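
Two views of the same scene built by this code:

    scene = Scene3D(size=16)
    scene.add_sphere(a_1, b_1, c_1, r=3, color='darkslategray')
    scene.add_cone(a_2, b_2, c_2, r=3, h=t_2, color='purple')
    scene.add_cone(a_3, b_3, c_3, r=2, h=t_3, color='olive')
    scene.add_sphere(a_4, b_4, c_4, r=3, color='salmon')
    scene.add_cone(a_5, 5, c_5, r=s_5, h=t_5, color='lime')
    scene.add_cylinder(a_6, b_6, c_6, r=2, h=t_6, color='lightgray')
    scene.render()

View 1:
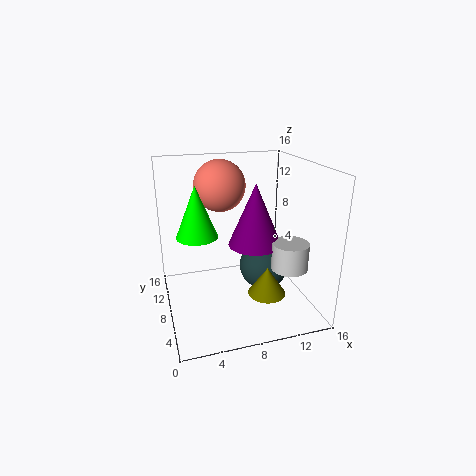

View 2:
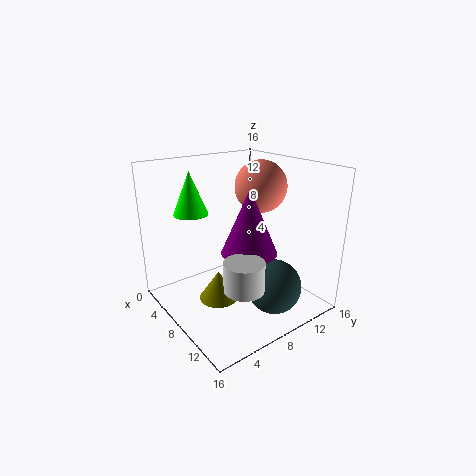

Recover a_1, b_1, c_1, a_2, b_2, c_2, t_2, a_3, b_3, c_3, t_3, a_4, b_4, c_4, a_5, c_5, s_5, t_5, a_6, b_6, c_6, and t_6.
a_1 = 12; b_1 = 10; c_1 = 3; a_2 = 10; b_2 = 8; c_2 = 7; t_2 = 7; a_3 = 10; b_3 = 4; c_3 = 3; t_3 = 3; a_4 = 7; b_4 = 12; c_4 = 13; a_5 = 3; c_5 = 10; s_5 = 2; t_5 = 5; a_6 = 13; b_6 = 5; c_6 = 5; t_6 = 3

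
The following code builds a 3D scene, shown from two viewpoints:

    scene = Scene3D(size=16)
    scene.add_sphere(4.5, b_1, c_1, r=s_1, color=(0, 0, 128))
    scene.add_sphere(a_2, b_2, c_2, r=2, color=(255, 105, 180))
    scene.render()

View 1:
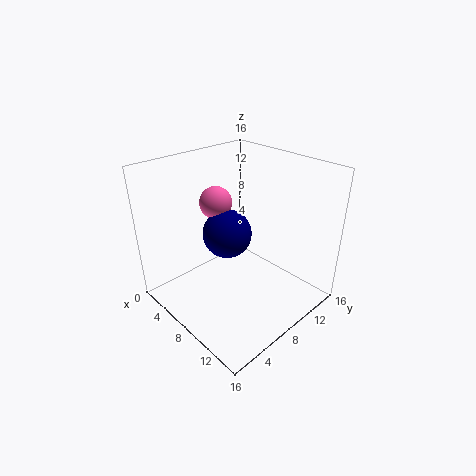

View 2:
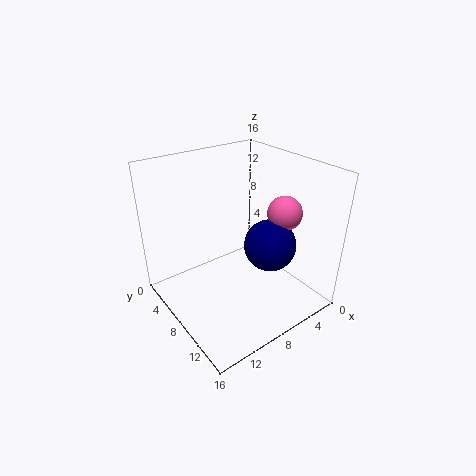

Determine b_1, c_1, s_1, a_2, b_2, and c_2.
b_1 = 9.5
c_1 = 6.5
s_1 = 3
a_2 = 2.5
b_2 = 9.5
c_2 = 10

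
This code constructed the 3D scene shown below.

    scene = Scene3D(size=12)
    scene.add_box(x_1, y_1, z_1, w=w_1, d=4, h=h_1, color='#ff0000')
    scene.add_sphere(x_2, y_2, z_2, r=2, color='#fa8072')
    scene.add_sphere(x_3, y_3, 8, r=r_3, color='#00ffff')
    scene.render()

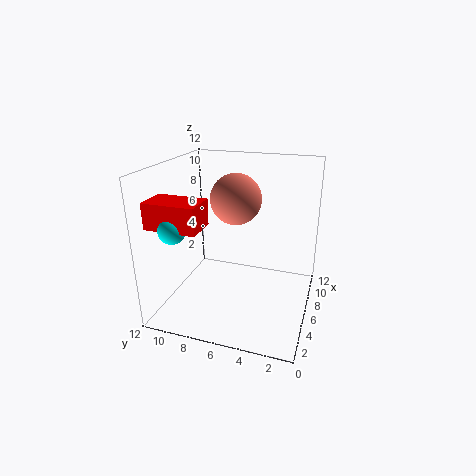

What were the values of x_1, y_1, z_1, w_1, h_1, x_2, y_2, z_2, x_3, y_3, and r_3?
x_1 = 1
y_1 = 7.5
z_1 = 8
w_1 = 2.5
h_1 = 2
x_2 = 5.5
y_2 = 6
z_2 = 9.5
x_3 = 1.5
y_3 = 9.5
r_3 = 1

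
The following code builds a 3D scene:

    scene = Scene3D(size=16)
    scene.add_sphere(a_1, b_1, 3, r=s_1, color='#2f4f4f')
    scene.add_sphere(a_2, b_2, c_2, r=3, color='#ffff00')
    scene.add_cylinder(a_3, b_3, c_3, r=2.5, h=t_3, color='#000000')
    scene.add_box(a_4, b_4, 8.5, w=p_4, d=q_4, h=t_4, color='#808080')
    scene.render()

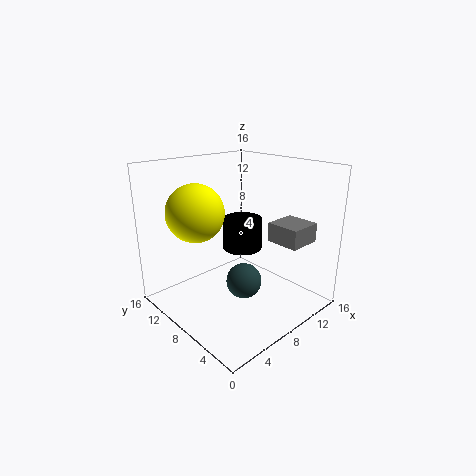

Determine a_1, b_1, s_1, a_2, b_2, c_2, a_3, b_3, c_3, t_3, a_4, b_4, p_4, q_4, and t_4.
a_1 = 8, b_1 = 7, s_1 = 2, a_2 = 3.5, b_2 = 9.5, c_2 = 11.5, a_3 = 12, b_3 = 11.5, c_3 = 4.5, t_3 = 4, a_4 = 9, b_4 = 1, p_4 = 3.5, q_4 = 3.5, t_4 = 2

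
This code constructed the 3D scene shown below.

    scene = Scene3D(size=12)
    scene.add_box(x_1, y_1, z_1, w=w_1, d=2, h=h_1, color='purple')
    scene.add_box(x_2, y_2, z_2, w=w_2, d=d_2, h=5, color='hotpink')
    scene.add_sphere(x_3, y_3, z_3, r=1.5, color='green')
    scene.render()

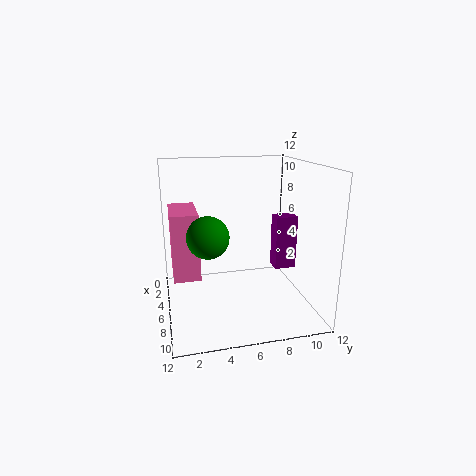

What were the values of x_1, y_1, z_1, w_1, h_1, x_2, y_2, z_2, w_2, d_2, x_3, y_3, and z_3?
x_1 = 3; y_1 = 10; z_1 = 2; w_1 = 1.5; h_1 = 5; x_2 = 5; y_2 = 0.5; z_2 = 4; w_2 = 4; d_2 = 2; x_3 = 9.5; y_3 = 3; z_3 = 7.5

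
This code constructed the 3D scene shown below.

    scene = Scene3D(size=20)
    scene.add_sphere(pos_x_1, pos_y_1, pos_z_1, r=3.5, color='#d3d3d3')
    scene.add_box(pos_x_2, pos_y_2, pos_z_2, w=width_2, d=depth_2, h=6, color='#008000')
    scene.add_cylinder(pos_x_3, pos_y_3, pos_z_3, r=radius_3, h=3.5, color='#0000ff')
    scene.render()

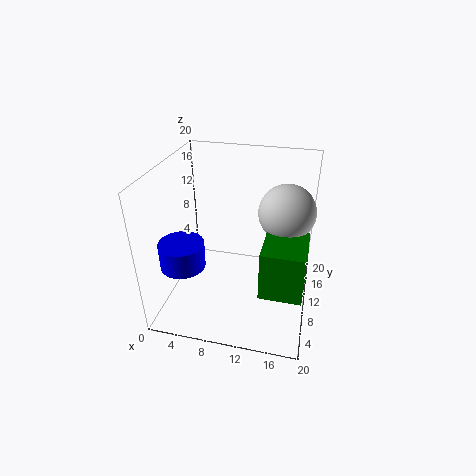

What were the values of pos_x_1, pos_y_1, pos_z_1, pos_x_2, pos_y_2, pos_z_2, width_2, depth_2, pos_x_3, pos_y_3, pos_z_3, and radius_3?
pos_x_1 = 16.5, pos_y_1 = 8.5, pos_z_1 = 15.5, pos_x_2 = 14.5, pos_y_2 = 1, pos_z_2 = 8, width_2 = 5, depth_2 = 6, pos_x_3 = 3.5, pos_y_3 = 5.5, pos_z_3 = 7.5, radius_3 = 3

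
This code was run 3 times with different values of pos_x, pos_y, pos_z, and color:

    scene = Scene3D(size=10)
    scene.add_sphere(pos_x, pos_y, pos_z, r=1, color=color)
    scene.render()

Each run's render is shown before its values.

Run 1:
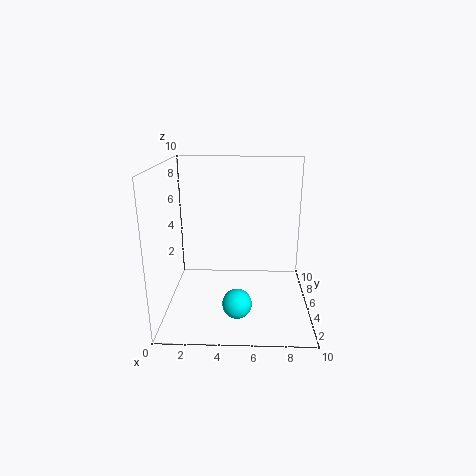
pos_x = 5
pos_y = 3
pos_z = 1
color = 'cyan'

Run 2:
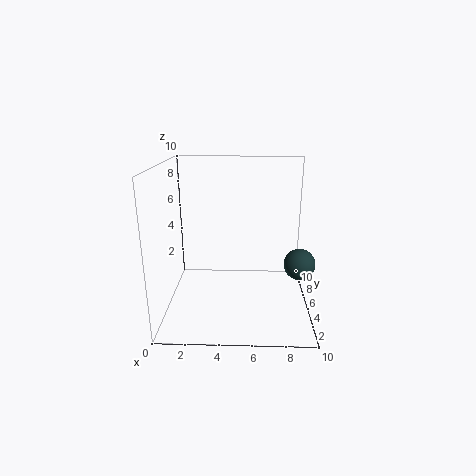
pos_x = 9
pos_y = 3
pos_z = 4
color = 'darkslategray'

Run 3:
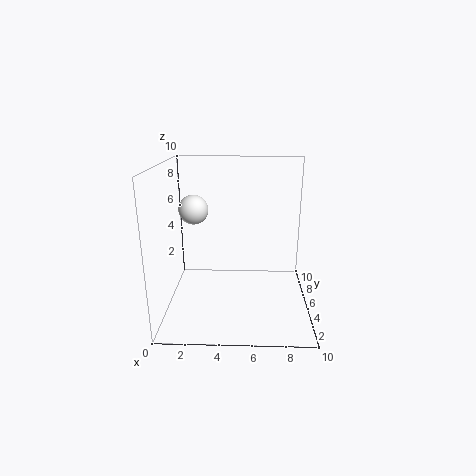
pos_x = 2
pos_y = 5
pos_z = 7
color = 'white'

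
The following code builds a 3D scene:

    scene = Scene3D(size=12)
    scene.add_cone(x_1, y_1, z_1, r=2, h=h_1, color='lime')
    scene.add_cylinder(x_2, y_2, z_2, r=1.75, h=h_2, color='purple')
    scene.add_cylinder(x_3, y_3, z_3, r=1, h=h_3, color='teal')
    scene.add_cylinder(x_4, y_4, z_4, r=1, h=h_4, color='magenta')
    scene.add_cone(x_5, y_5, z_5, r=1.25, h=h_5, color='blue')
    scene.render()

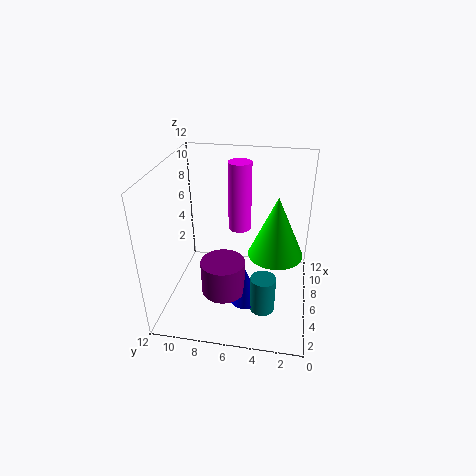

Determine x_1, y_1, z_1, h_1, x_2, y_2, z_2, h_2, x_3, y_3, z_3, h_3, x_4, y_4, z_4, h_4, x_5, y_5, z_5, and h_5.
x_1 = 3.5
y_1 = 2.75
z_1 = 6.5
h_1 = 4.5
x_2 = 3.5
y_2 = 6.75
z_2 = 2.5
h_2 = 2.75
x_3 = 3.25
y_3 = 3.5
z_3 = 1.25
h_3 = 3
x_4 = 8.25
y_4 = 6.25
z_4 = 5.75
h_4 = 6
x_5 = 3.75
y_5 = 5
z_5 = 1.5
h_5 = 3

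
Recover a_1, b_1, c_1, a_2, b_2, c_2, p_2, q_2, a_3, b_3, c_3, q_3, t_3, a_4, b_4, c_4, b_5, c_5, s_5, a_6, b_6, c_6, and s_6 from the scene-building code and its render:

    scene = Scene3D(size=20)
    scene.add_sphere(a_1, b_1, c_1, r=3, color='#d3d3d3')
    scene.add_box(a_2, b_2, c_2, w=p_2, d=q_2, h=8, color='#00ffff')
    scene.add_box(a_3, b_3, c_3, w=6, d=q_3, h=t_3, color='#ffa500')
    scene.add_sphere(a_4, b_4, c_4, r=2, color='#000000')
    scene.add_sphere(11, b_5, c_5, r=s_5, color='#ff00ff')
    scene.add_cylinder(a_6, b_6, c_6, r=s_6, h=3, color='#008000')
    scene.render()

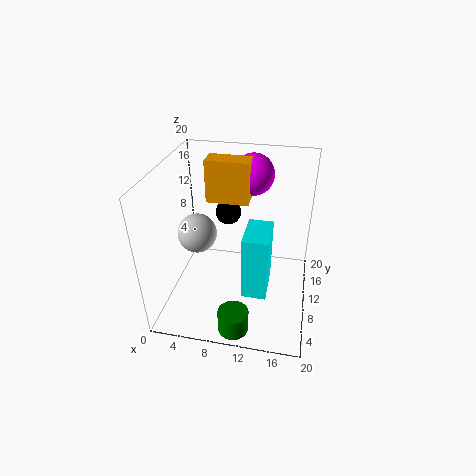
a_1 = 3
b_1 = 13
c_1 = 8
a_2 = 12
b_2 = 2
c_2 = 7
p_2 = 3
q_2 = 5
a_3 = 5
b_3 = 12
c_3 = 14
q_3 = 3
t_3 = 6
a_4 = 7
b_4 = 17
c_4 = 10
b_5 = 16
c_5 = 17
s_5 = 3
a_6 = 11
b_6 = 2
c_6 = 1
s_6 = 2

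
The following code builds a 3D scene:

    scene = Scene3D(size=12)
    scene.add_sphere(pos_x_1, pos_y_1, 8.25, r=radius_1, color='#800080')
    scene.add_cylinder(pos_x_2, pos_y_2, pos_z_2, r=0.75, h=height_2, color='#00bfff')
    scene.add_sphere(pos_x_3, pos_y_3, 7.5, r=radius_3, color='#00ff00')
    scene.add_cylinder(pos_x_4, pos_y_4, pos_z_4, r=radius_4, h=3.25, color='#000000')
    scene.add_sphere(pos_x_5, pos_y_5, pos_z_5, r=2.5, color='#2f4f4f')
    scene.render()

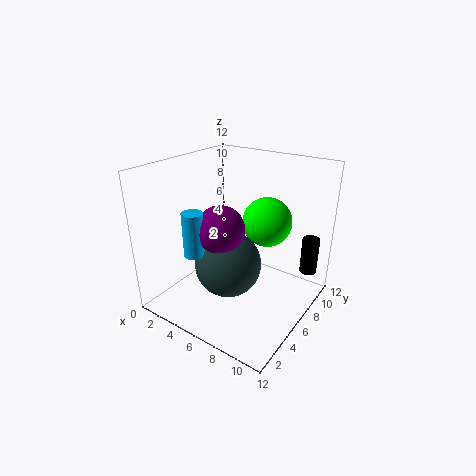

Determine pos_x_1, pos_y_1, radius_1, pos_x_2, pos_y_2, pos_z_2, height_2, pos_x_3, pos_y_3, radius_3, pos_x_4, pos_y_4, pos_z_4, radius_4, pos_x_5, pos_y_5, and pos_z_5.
pos_x_1 = 6.75
pos_y_1 = 2.75
radius_1 = 1.75
pos_x_2 = 5.5
pos_y_2 = 1.25
pos_z_2 = 6.5
height_2 = 3.25
pos_x_3 = 8
pos_y_3 = 7.25
radius_3 = 2
pos_x_4 = 10.75
pos_y_4 = 10.25
pos_z_4 = 2.25
radius_4 = 0.75
pos_x_5 = 7
pos_y_5 = 3.25
pos_z_5 = 5.25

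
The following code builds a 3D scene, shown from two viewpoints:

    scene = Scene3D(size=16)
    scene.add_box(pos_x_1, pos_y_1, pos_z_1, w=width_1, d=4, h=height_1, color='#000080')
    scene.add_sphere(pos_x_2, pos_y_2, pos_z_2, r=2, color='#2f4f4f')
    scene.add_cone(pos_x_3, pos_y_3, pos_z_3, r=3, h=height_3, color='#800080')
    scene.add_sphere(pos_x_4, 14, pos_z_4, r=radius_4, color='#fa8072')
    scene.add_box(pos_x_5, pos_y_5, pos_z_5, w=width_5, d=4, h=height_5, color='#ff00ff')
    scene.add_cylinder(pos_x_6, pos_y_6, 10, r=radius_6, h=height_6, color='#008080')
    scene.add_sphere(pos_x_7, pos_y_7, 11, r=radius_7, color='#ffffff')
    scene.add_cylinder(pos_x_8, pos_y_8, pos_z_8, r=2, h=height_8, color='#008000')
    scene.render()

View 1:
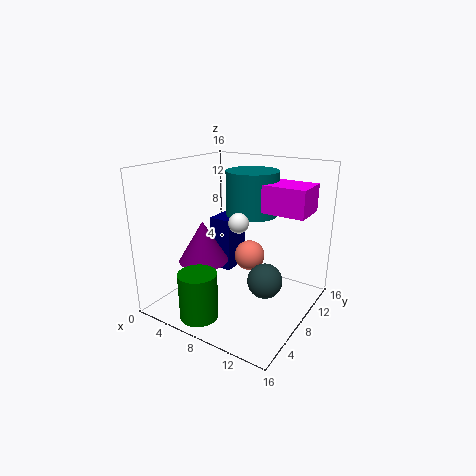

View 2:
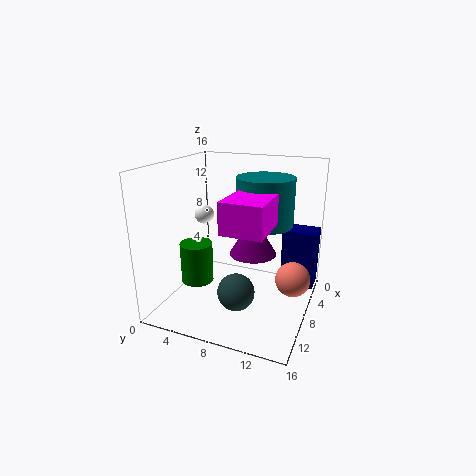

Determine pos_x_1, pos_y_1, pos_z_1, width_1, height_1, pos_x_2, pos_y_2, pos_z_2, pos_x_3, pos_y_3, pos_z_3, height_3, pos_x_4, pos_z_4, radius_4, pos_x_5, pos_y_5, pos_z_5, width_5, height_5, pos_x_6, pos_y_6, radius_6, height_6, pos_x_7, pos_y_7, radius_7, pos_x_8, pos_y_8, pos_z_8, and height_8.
pos_x_1 = 1, pos_y_1 = 12, pos_z_1 = 1, width_1 = 3, height_1 = 7, pos_x_2 = 11, pos_y_2 = 9, pos_z_2 = 3, pos_x_3 = 3, pos_y_3 = 8, pos_z_3 = 4, height_3 = 5, pos_x_4 = 6, pos_z_4 = 3, radius_4 = 2, pos_x_5 = 10, pos_y_5 = 9, pos_z_5 = 11, width_5 = 5, height_5 = 3, pos_x_6 = 8, pos_y_6 = 11, radius_6 = 3, height_6 = 5, pos_x_7 = 10, pos_y_7 = 5, radius_7 = 1, pos_x_8 = 7, pos_y_8 = 2, pos_z_8 = 1, height_8 = 5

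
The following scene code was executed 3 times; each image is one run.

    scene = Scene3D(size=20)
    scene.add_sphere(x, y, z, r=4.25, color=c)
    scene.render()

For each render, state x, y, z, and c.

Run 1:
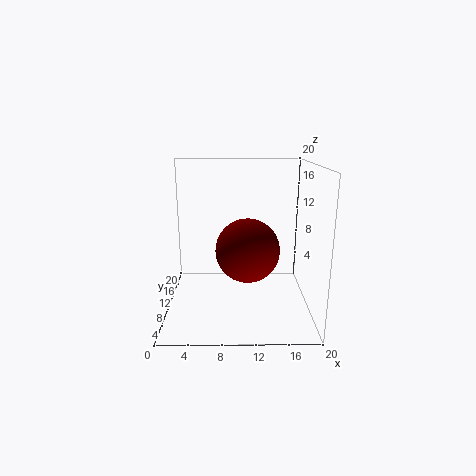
x = 11.25, y = 7.75, z = 9, c = 'maroon'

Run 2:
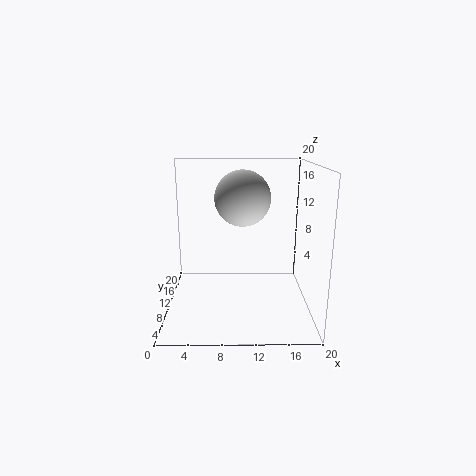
x = 10.75, y = 15.25, z = 14.5, c = 'lightgray'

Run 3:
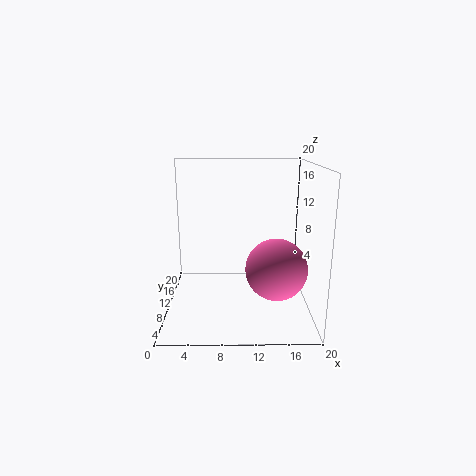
x = 15.25, y = 8.25, z = 6, c = 'hotpink'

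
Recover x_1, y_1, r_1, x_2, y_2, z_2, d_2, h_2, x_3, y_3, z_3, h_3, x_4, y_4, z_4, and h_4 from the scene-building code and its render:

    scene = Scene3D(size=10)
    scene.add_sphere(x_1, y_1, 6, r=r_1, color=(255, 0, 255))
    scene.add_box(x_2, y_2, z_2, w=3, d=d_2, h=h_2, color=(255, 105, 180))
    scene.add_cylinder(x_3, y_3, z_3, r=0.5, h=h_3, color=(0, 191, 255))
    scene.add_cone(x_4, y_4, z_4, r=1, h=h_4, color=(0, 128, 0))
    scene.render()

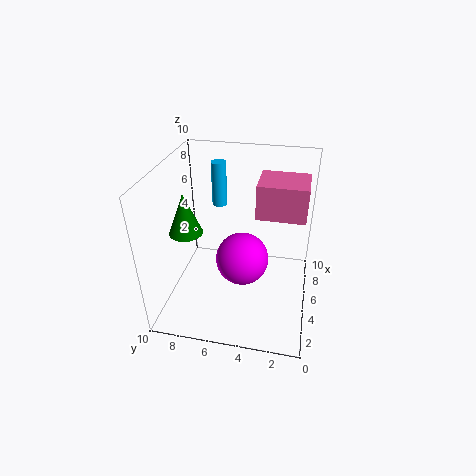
x_1 = 1.5
y_1 = 4
r_1 = 1.5
x_2 = 6
y_2 = 0.5
z_2 = 6
d_2 = 3.5
h_2 = 2.5
x_3 = 6
y_3 = 6.5
z_3 = 7
h_3 = 3
x_4 = 2
y_4 = 7.5
z_4 = 7
h_4 = 2.5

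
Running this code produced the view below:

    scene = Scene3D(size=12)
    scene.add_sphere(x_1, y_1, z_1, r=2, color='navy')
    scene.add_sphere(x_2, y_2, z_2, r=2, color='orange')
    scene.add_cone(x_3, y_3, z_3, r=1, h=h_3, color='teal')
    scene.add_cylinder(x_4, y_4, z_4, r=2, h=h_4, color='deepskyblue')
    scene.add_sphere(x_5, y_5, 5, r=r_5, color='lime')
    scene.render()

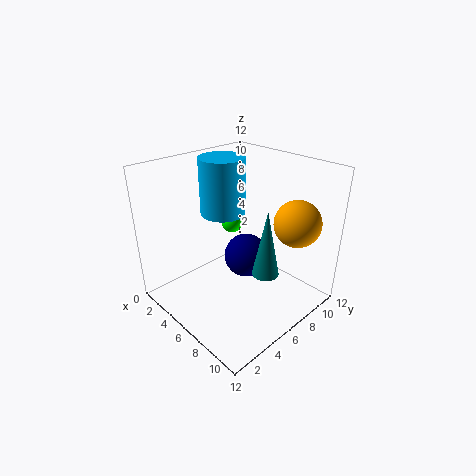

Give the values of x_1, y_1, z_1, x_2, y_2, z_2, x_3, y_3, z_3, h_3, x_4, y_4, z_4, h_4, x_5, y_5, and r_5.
x_1 = 5
y_1 = 8
z_1 = 3
x_2 = 9
y_2 = 10
z_2 = 7
x_3 = 10
y_3 = 5
z_3 = 5
h_3 = 5
x_4 = 3
y_4 = 7
z_4 = 7
h_4 = 5
x_5 = 2
y_5 = 9
r_5 = 1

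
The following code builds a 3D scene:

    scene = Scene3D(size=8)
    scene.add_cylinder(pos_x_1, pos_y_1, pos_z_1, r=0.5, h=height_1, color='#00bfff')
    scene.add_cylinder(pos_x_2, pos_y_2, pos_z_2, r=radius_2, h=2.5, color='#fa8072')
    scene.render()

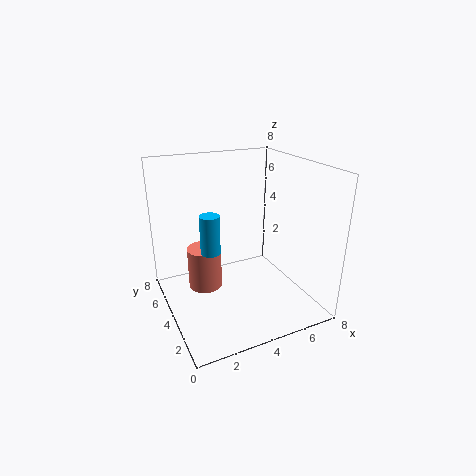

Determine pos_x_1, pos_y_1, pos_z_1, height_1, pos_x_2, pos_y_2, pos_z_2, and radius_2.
pos_x_1 = 2, pos_y_1 = 3, pos_z_1 = 4, height_1 = 2, pos_x_2 = 2.5, pos_y_2 = 5.5, pos_z_2 = 0.5, radius_2 = 1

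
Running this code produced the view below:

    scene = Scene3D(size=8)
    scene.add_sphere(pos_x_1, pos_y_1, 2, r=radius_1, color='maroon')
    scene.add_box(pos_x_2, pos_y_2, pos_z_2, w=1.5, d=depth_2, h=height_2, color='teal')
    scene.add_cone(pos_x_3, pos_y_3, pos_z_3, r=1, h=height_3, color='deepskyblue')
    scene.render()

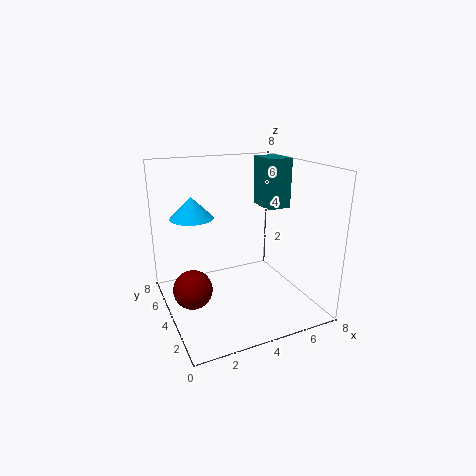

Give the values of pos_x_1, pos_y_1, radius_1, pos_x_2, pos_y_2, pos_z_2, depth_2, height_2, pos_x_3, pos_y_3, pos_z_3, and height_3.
pos_x_1 = 1; pos_y_1 = 3; radius_1 = 1; pos_x_2 = 6.5; pos_y_2 = 5; pos_z_2 = 5; depth_2 = 2; height_2 = 3; pos_x_3 = 1; pos_y_3 = 2.5; pos_z_3 = 6; height_3 = 1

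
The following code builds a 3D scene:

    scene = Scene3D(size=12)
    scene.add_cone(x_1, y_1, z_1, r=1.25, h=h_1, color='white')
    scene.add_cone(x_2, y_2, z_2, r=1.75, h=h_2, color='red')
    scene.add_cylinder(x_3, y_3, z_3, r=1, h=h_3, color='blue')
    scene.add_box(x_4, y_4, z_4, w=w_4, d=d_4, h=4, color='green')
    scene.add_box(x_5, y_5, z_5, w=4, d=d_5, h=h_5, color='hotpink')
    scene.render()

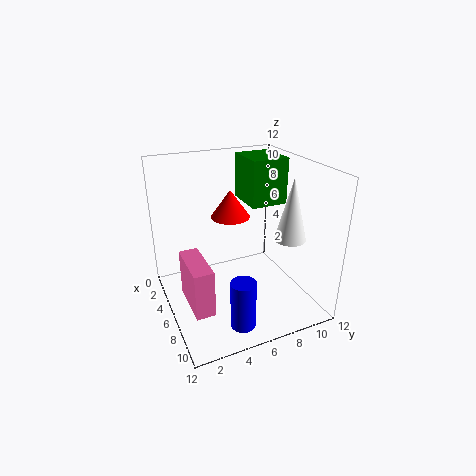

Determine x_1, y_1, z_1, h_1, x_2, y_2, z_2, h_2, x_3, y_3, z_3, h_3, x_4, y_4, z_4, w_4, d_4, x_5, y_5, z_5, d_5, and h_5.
x_1 = 8.75, y_1 = 9.25, z_1 = 6.5, h_1 = 5, x_2 = 3.25, y_2 = 6.5, z_2 = 6.75, h_2 = 2.5, x_3 = 9.75, y_3 = 4.75, z_3 = 0.25, h_3 = 4, x_4 = 1.5, y_4 = 7.75, z_4 = 8, w_4 = 3.75, d_4 = 3.25, x_5 = 5.75, y_5 = 1, z_5 = 2, d_5 = 1.5, h_5 = 3.75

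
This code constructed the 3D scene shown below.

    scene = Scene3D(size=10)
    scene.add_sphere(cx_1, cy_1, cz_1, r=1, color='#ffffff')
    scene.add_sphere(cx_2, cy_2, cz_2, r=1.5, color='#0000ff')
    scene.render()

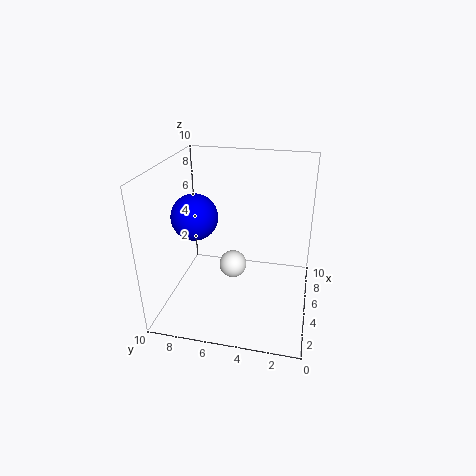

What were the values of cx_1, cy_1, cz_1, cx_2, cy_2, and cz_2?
cx_1 = 5.5; cy_1 = 5.5; cz_1 = 2.5; cx_2 = 3.5; cy_2 = 7.5; cz_2 = 7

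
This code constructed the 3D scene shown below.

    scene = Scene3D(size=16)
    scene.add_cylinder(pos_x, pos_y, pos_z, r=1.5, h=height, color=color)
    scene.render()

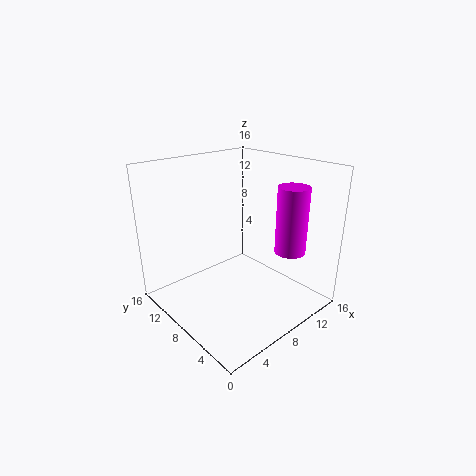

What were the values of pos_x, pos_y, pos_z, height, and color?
pos_x = 9
pos_y = 1.5
pos_z = 8.5
height = 6.5
color = 'magenta'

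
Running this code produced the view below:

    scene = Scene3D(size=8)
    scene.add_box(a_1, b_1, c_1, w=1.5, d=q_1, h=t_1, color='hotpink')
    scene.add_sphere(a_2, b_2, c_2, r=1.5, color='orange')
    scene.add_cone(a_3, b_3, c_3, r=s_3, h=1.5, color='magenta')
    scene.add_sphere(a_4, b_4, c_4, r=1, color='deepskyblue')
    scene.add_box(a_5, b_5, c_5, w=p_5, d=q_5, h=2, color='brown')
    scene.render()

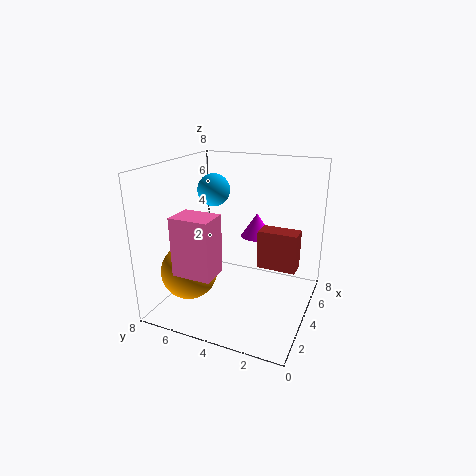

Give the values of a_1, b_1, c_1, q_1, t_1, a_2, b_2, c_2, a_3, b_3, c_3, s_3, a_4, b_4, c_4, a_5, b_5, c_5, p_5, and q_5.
a_1 = 0.5, b_1 = 4, c_1 = 3, q_1 = 2, t_1 = 3, a_2 = 2, b_2 = 6, c_2 = 2.5, a_3 = 7, b_3 = 4, c_3 = 3, s_3 = 1, a_4 = 6, b_4 = 6.5, c_4 = 6, a_5 = 3, b_5 = 0.5, c_5 = 3, p_5 = 1, q_5 = 2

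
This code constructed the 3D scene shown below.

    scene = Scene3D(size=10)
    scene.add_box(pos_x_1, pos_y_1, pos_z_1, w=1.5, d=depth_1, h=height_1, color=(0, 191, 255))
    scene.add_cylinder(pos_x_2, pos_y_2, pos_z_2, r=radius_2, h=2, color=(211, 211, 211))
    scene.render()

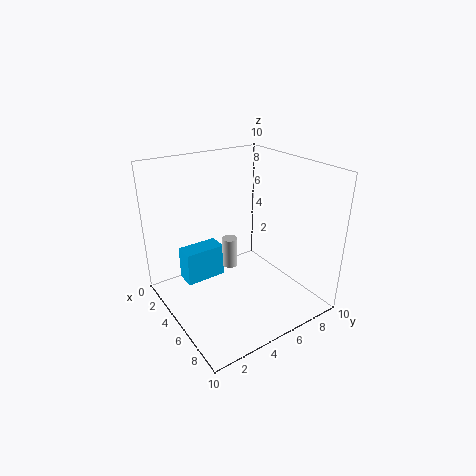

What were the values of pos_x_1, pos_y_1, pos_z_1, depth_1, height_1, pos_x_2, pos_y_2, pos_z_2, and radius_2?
pos_x_1 = 1.5; pos_y_1 = 2; pos_z_1 = 1; depth_1 = 3; height_1 = 2.5; pos_x_2 = 5.5; pos_y_2 = 4; pos_z_2 = 3.5; radius_2 = 0.5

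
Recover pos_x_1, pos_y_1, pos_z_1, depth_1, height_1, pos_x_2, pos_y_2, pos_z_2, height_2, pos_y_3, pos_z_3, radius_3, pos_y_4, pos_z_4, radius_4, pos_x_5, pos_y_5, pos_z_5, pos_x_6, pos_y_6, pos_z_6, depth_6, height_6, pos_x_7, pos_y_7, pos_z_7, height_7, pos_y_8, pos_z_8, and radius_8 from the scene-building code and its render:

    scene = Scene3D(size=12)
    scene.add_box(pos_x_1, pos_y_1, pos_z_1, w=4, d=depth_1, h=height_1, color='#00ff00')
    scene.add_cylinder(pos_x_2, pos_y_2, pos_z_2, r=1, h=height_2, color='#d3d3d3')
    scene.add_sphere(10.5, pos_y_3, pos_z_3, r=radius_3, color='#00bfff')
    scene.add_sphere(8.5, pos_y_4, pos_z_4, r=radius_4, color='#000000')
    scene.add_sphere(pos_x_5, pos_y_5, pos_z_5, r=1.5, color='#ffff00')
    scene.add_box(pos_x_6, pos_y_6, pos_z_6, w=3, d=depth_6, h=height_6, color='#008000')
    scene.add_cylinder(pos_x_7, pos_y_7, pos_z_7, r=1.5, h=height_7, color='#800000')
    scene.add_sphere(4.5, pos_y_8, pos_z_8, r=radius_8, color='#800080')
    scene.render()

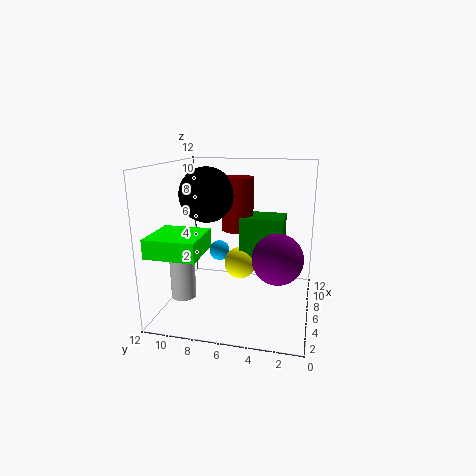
pos_x_1 = 1; pos_y_1 = 8; pos_z_1 = 5.5; depth_1 = 4; height_1 = 1.5; pos_x_2 = 3.5; pos_y_2 = 10; pos_z_2 = 1.5; height_2 = 4; pos_y_3 = 9; pos_z_3 = 3; radius_3 = 1; pos_y_4 = 9.5; pos_z_4 = 9; radius_4 = 2.5; pos_x_5 = 9; pos_y_5 = 6.5; pos_z_5 = 2.5; pos_x_6 = 8.5; pos_y_6 = 2.5; pos_z_6 = 3; depth_6 = 4; height_6 = 4; pos_x_7 = 10; pos_y_7 = 7; pos_z_7 = 5.5; height_7 = 5; pos_y_8 = 2.5; pos_z_8 = 5; radius_8 = 2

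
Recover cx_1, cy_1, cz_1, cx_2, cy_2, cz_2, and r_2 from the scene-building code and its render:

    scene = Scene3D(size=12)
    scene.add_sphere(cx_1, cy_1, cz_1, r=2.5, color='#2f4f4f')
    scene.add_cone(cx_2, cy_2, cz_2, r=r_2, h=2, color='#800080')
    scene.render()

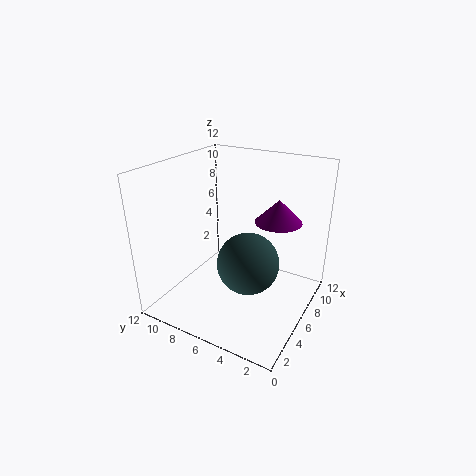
cx_1 = 5
cy_1 = 4.5
cz_1 = 4.5
cx_2 = 8.5
cy_2 = 3.5
cz_2 = 7
r_2 = 2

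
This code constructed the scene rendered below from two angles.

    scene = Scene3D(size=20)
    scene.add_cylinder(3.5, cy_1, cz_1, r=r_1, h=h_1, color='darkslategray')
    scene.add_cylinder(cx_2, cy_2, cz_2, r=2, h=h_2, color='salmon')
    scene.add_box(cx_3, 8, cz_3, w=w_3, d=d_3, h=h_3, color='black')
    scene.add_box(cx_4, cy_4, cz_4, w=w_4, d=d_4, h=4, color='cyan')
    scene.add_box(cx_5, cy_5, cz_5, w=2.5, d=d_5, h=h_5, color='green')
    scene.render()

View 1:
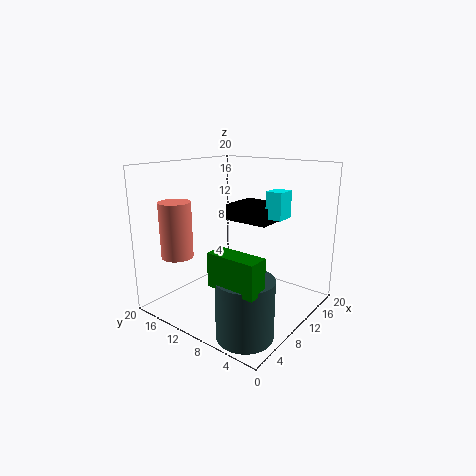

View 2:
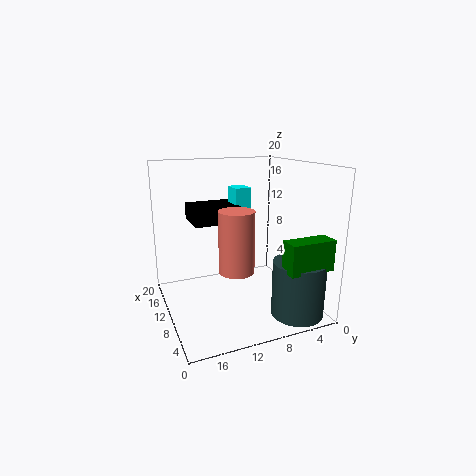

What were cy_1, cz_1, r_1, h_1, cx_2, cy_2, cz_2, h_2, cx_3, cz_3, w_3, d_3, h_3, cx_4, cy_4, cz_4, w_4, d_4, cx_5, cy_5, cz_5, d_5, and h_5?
cy_1 = 4
cz_1 = 0.5
r_1 = 3.5
h_1 = 7.5
cx_2 = 2
cy_2 = 13.5
cz_2 = 9
h_2 = 7
cx_3 = 13.5
cz_3 = 11
w_3 = 6
d_3 = 7
h_3 = 2.5
cx_4 = 14.5
cy_4 = 6
cz_4 = 12
w_4 = 3
d_4 = 2.5
cx_5 = 0.5
cy_5 = 1
cz_5 = 7.5
d_5 = 6
h_5 = 4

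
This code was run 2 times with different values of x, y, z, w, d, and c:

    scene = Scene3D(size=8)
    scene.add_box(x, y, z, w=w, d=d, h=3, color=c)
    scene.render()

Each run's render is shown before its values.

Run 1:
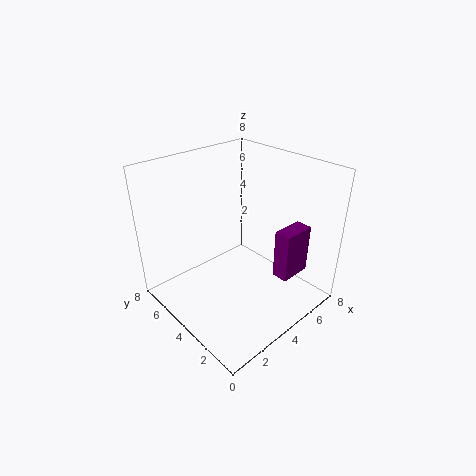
x = 6
y = 2
z = 1
w = 2
d = 1
c = 'purple'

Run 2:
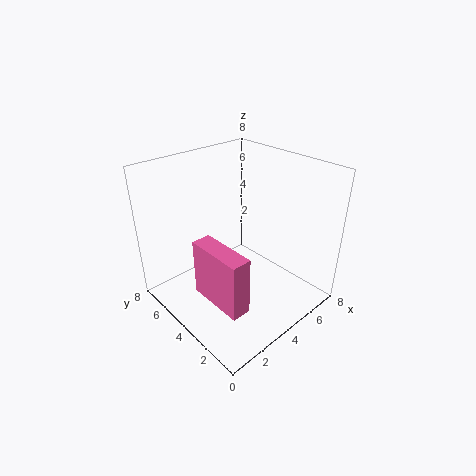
x = 1
y = 1
z = 2
w = 1
d = 3
c = 'hotpink'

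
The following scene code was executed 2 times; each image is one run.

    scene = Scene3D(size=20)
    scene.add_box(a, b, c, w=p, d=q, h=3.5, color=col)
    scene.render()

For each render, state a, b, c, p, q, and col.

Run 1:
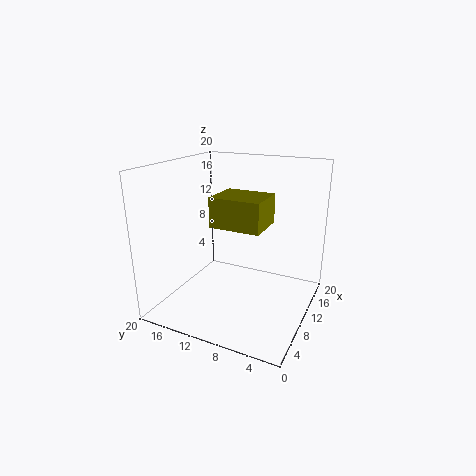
a = 2.5
b = 4
c = 14
p = 5
q = 6
col = 'olive'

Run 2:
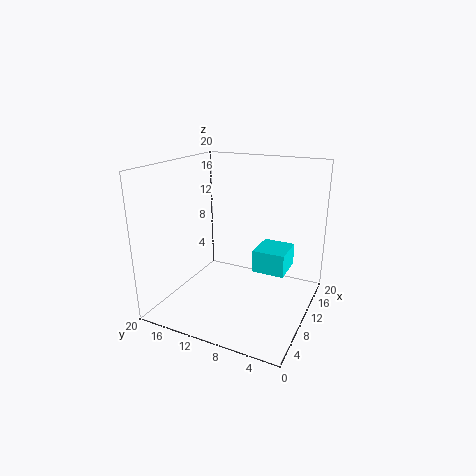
a = 14
b = 4.5
c = 3
p = 5.5
q = 5
col = 'cyan'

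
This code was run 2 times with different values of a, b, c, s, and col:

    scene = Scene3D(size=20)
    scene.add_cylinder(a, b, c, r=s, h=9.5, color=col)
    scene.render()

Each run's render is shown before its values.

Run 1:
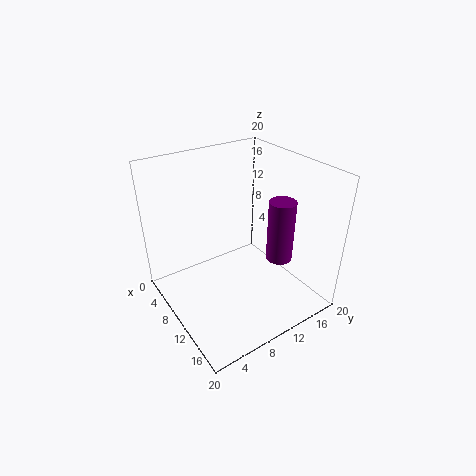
a = 11; b = 17; c = 4.5; s = 2; col = 'purple'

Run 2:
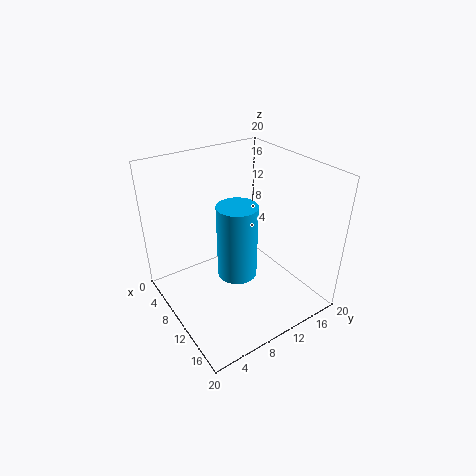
a = 13.5; b = 7.5; c = 7.5; s = 2.5; col = 'deepskyblue'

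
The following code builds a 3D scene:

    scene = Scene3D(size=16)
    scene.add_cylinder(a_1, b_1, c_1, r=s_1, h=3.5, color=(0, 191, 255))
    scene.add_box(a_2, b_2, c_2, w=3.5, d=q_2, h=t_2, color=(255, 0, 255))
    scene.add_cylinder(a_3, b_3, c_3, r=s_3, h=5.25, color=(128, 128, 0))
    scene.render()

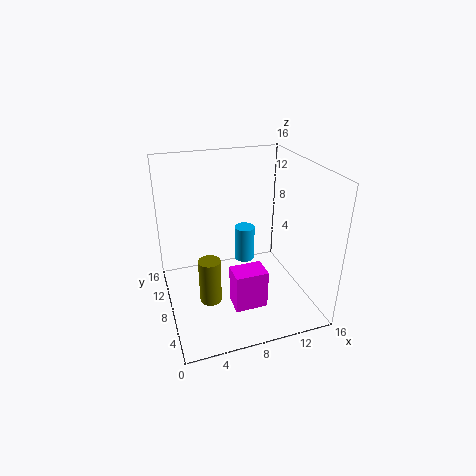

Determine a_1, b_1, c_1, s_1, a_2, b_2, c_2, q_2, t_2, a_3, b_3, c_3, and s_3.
a_1 = 7.75
b_1 = 5.25
c_1 = 7.25
s_1 = 1
a_2 = 6.25
b_2 = 3.25
c_2 = 1.75
q_2 = 2.5
t_2 = 4.25
a_3 = 4.5
b_3 = 7.5
c_3 = 0.75
s_3 = 1.25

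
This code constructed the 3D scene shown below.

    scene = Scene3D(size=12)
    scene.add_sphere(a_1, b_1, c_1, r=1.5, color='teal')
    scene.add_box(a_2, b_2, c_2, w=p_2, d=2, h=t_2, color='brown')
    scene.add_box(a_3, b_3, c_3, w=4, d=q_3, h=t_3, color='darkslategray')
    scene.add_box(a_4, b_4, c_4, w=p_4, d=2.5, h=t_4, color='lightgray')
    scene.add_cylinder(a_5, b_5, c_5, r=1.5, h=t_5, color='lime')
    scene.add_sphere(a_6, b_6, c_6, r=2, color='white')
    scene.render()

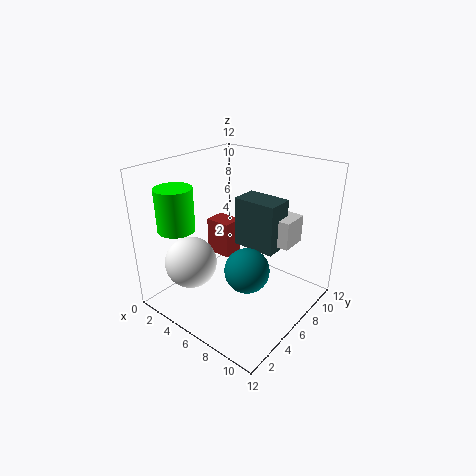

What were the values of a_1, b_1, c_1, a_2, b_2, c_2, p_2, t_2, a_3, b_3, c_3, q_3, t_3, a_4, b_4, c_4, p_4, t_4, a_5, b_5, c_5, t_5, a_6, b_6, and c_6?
a_1 = 10, b_1 = 2, c_1 = 6.5, a_2 = 0.5, b_2 = 8, c_2 = 2, p_2 = 2.5, t_2 = 3.5, a_3 = 4, b_3 = 8, c_3 = 4, q_3 = 2.5, t_3 = 4.5, a_4 = 5, b_4 = 9, c_4 = 4.5, p_4 = 4, t_4 = 2.5, a_5 = 2.5, b_5 = 2.5, c_5 = 7, t_5 = 3.5, a_6 = 4.5, b_6 = 2, c_6 = 5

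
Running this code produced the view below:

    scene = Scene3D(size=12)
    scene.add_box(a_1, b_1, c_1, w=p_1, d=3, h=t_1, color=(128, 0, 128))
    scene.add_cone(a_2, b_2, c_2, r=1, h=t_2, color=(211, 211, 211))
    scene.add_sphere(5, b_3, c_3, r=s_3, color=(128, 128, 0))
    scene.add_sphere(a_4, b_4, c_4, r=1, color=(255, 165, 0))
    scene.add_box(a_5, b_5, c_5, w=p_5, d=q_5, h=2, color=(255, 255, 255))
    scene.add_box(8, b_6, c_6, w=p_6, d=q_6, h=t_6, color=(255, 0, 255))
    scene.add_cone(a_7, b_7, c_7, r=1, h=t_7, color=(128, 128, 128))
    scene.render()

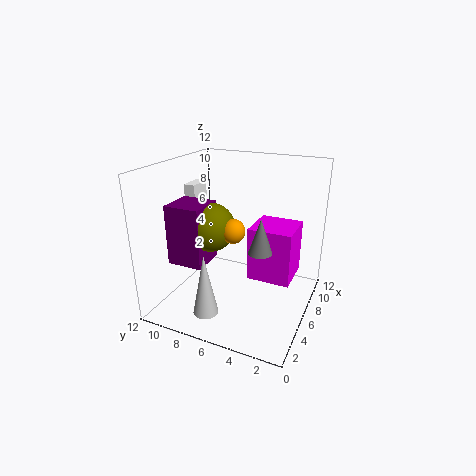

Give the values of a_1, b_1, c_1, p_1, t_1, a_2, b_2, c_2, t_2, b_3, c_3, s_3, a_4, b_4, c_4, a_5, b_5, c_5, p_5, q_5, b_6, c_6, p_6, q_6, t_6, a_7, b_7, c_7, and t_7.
a_1 = 3
b_1 = 8
c_1 = 4
p_1 = 3
t_1 = 5
a_2 = 2
b_2 = 7
c_2 = 1
t_2 = 5
b_3 = 8
c_3 = 7
s_3 = 2
a_4 = 5
b_4 = 6
c_4 = 7
a_5 = 6
b_5 = 10
c_5 = 8
p_5 = 2
q_5 = 1
b_6 = 2
c_6 = 1
p_6 = 4
q_6 = 4
t_6 = 5
a_7 = 6
b_7 = 4
c_7 = 5
t_7 = 3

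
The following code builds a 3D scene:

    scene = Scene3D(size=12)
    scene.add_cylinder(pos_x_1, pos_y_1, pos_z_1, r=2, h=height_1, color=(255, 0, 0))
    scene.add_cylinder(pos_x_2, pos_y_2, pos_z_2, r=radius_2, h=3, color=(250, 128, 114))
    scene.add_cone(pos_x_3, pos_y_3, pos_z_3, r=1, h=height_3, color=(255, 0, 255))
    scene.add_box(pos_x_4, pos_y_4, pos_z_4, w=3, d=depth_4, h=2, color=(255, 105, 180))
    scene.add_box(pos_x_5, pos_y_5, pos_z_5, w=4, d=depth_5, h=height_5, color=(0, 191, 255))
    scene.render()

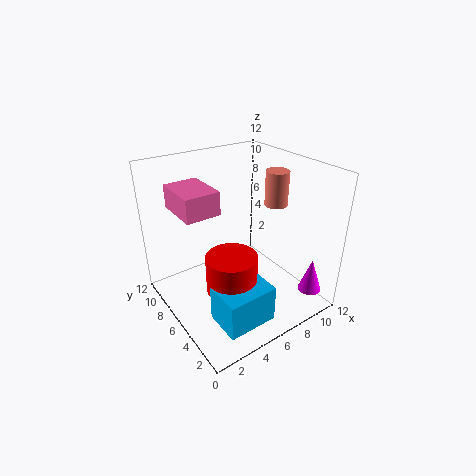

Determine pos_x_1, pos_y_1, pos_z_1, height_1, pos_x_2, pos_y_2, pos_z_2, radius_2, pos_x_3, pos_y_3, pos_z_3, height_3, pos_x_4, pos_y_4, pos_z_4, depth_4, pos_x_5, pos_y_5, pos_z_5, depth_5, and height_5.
pos_x_1 = 4; pos_y_1 = 4; pos_z_1 = 3; height_1 = 3; pos_x_2 = 10; pos_y_2 = 6; pos_z_2 = 8; radius_2 = 1; pos_x_3 = 11; pos_y_3 = 2; pos_z_3 = 1; height_3 = 3; pos_x_4 = 2; pos_y_4 = 7; pos_z_4 = 8; depth_4 = 4; pos_x_5 = 2; pos_y_5 = 1; pos_z_5 = 1; depth_5 = 3; height_5 = 3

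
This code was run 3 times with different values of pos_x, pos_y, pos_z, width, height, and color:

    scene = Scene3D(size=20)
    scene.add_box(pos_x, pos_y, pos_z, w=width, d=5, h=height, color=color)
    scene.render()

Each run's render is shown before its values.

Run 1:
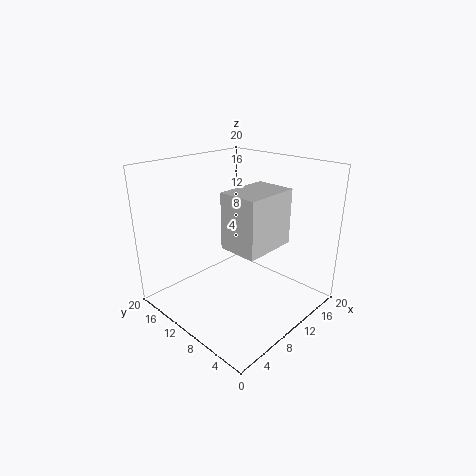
pos_x = 5, pos_y = 3, pos_z = 11, width = 7, height = 7, color = 'lightgray'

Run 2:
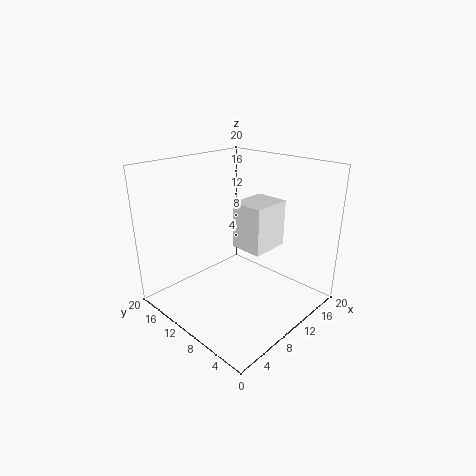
pos_x = 12, pos_y = 8, pos_z = 7, width = 6, height = 7, color = 'white'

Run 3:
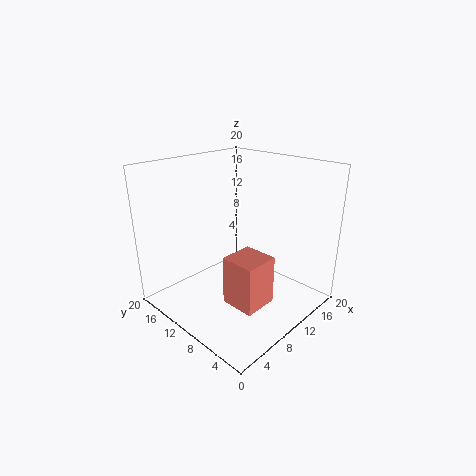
pos_x = 7, pos_y = 5, pos_z = 1, width = 5, height = 7, color = 'salmon'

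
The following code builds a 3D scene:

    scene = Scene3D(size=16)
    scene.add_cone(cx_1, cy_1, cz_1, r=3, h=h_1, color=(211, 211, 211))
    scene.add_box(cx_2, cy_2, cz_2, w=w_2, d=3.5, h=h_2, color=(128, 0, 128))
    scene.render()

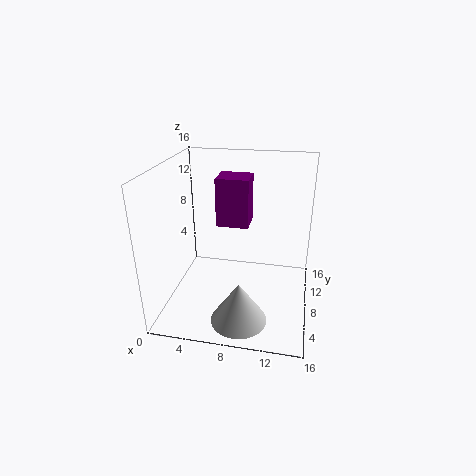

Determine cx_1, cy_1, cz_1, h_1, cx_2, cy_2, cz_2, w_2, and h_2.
cx_1 = 9
cy_1 = 3.5
cz_1 = 0.5
h_1 = 4.5
cx_2 = 4.5
cy_2 = 11.5
cz_2 = 7.5
w_2 = 4
h_2 = 6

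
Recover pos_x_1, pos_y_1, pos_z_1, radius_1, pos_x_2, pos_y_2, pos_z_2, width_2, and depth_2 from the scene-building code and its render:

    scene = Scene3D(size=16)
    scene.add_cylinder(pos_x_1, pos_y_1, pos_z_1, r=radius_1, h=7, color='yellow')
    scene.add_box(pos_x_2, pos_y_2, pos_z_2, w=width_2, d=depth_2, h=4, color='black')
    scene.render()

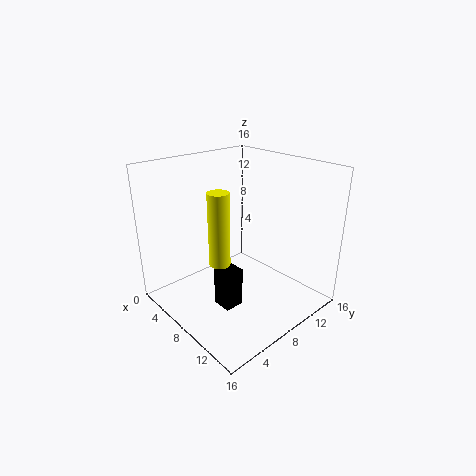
pos_x_1 = 11; pos_y_1 = 3; pos_z_1 = 8; radius_1 = 1; pos_x_2 = 10; pos_y_2 = 3; pos_z_2 = 3; width_2 = 2; depth_2 = 2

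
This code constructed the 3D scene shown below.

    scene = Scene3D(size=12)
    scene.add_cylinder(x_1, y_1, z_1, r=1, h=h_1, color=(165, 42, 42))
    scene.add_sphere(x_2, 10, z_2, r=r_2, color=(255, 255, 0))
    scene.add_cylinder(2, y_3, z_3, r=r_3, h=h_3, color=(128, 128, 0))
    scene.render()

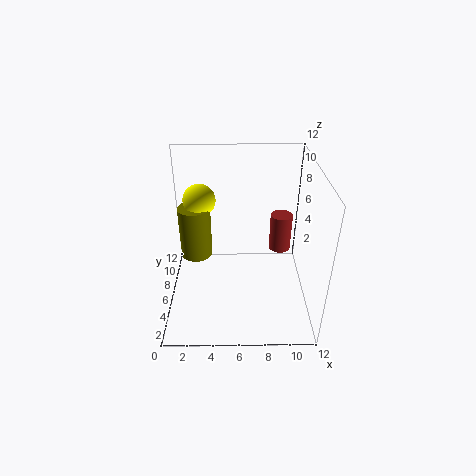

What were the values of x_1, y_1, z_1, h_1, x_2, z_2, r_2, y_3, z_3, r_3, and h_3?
x_1 = 10; y_1 = 9; z_1 = 3; h_1 = 3.5; x_2 = 2.5; z_2 = 7.5; r_2 = 1.5; y_3 = 9.5; z_3 = 2; r_3 = 1.5; h_3 = 5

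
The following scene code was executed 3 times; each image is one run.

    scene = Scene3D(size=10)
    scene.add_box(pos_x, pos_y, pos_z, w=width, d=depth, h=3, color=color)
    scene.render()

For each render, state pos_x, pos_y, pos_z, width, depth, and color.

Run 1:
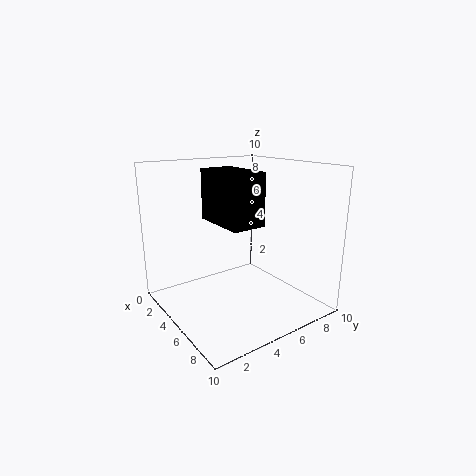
pos_x = 5.5
pos_y = 2
pos_z = 7
width = 3.5
depth = 2
color = 'black'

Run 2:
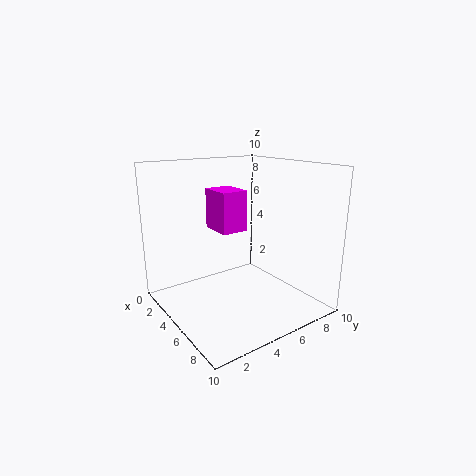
pos_x = 1.5
pos_y = 4.5
pos_z = 5
width = 2.5
depth = 2
color = 'magenta'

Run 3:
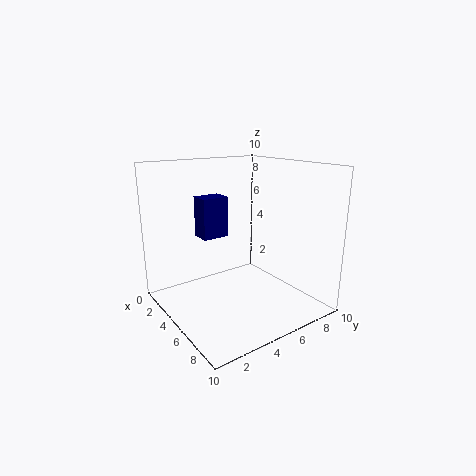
pos_x = 1.5
pos_y = 3.5
pos_z = 4.5
width = 1.5
depth = 2
color = 'navy'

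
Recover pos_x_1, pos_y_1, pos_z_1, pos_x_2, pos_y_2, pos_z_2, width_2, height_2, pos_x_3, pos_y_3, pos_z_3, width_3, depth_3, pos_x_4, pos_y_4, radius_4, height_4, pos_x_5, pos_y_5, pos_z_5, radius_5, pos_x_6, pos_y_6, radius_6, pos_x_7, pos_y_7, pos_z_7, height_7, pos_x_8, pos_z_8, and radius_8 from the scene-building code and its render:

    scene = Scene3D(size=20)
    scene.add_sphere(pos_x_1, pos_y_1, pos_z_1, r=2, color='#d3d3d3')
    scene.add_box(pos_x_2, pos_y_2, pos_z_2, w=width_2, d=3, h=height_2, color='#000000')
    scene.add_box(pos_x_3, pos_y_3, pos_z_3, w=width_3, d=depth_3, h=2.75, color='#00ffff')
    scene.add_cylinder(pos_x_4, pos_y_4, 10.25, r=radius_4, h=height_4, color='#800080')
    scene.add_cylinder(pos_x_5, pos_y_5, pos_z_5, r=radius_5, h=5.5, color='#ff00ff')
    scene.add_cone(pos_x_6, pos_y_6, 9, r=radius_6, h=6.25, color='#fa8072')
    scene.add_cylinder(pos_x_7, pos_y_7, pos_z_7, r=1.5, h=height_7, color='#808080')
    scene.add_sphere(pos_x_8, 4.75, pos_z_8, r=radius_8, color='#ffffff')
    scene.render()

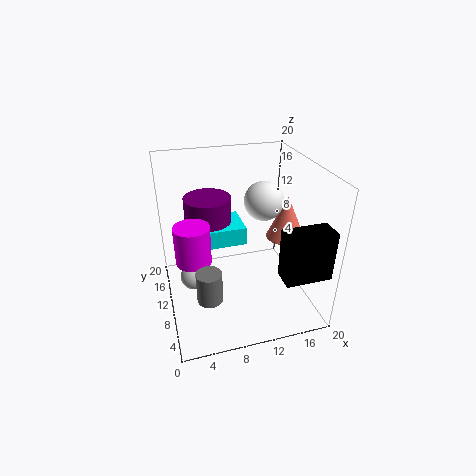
pos_x_1 = 3.75; pos_y_1 = 12.25; pos_z_1 = 3; pos_x_2 = 13.5; pos_y_2 = 0.75; pos_z_2 = 7.75; width_2 = 6; height_2 = 6.5; pos_x_3 = 6; pos_y_3 = 12.25; pos_z_3 = 7.25; width_3 = 6; depth_3 = 5.75; pos_x_4 = 7; pos_y_4 = 15.75; radius_4 = 3.5; height_4 = 3.75; pos_x_5 = 3.75; pos_y_5 = 10.75; pos_z_5 = 6.75; radius_5 = 2.5; pos_x_6 = 17.25; pos_y_6 = 10.25; radius_6 = 2.75; pos_x_7 = 4.25; pos_y_7 = 2; pos_z_7 = 7.25; height_7 = 3.75; pos_x_8 = 11.5; pos_z_8 = 17.75; radius_8 = 2.25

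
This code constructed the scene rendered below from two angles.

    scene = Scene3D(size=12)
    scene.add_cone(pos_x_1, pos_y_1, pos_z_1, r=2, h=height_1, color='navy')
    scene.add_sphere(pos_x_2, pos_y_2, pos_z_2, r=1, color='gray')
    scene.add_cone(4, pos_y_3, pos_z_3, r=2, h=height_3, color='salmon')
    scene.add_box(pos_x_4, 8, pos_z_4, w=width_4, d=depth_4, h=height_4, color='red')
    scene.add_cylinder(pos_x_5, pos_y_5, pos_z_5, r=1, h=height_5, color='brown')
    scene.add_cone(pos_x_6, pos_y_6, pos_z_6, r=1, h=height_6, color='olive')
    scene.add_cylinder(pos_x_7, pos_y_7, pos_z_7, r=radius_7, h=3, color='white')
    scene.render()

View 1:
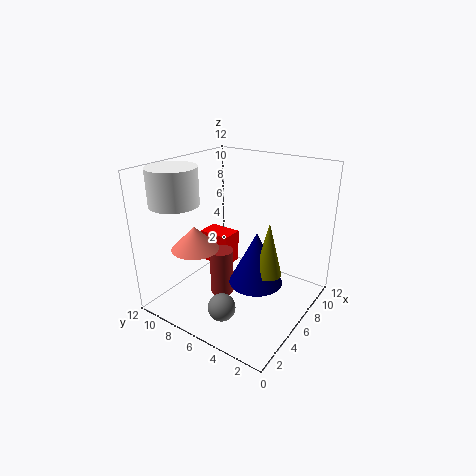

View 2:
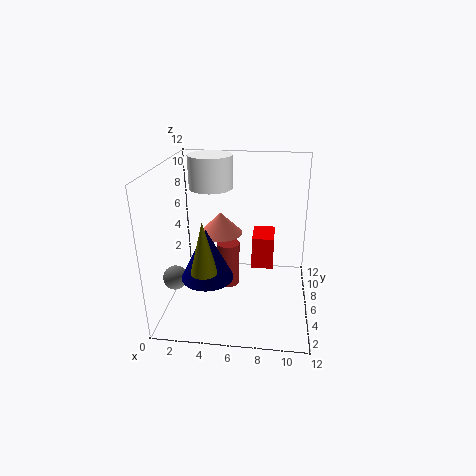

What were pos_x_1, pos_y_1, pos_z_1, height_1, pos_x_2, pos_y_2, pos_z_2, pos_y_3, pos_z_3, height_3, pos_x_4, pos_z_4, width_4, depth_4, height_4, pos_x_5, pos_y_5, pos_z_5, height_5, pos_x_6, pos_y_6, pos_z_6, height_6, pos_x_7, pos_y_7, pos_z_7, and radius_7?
pos_x_1 = 4
pos_y_1 = 3
pos_z_1 = 4
height_1 = 4
pos_x_2 = 1
pos_y_2 = 4
pos_z_2 = 3
pos_y_3 = 9
pos_z_3 = 5
height_3 = 2
pos_x_4 = 7
pos_z_4 = 2
width_4 = 2
depth_4 = 3
height_4 = 3
pos_x_5 = 5
pos_y_5 = 7
pos_z_5 = 1
height_5 = 4
pos_x_6 = 4
pos_y_6 = 2
pos_z_6 = 5
height_6 = 4
pos_x_7 = 3
pos_y_7 = 10
pos_z_7 = 9
radius_7 = 2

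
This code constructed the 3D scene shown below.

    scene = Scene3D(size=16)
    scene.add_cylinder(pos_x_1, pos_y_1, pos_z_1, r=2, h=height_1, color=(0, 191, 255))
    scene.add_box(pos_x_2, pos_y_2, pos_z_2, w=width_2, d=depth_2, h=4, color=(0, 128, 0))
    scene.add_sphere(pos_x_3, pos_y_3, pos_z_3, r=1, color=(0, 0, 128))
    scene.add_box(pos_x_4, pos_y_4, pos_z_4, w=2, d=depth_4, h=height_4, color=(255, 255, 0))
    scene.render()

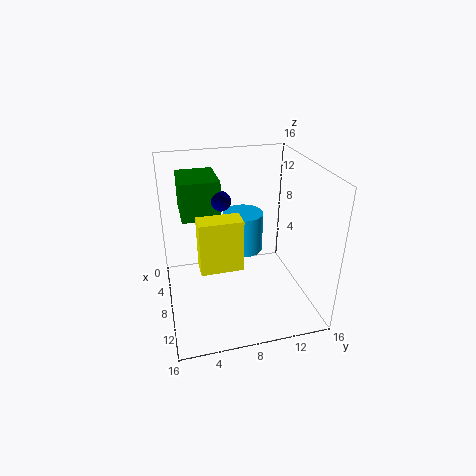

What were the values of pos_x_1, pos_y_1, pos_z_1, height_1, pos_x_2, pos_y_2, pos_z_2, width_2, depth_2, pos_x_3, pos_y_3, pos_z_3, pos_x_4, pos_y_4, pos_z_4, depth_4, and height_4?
pos_x_1 = 10; pos_y_1 = 8; pos_z_1 = 8; height_1 = 4; pos_x_2 = 4; pos_y_2 = 2; pos_z_2 = 11; width_2 = 5; depth_2 = 4; pos_x_3 = 9; pos_y_3 = 6; pos_z_3 = 13; pos_x_4 = 12; pos_y_4 = 3; pos_z_4 = 8; depth_4 = 4; height_4 = 5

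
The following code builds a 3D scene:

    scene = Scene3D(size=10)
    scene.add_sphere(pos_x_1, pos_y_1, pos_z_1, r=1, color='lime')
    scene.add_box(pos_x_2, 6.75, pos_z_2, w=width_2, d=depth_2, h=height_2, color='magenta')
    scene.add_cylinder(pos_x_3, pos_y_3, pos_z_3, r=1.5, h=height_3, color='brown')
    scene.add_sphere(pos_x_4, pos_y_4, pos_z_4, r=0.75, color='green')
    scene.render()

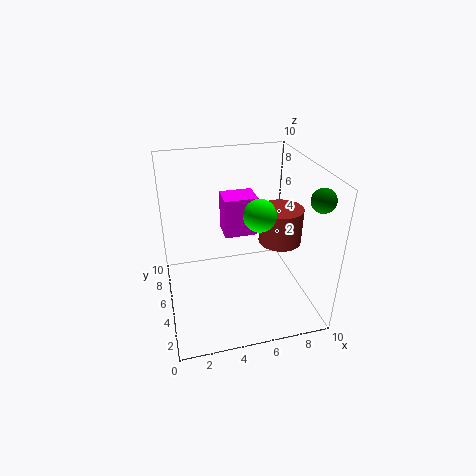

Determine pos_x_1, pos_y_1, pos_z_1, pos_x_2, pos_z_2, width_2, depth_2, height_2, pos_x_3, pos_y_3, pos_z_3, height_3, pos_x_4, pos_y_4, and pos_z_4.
pos_x_1 = 5.75; pos_y_1 = 2.75; pos_z_1 = 7.75; pos_x_2 = 4.5; pos_z_2 = 4; width_2 = 2.5; depth_2 = 2; height_2 = 3; pos_x_3 = 8; pos_y_3 = 4.75; pos_z_3 = 4.5; height_3 = 2.5; pos_x_4 = 9.25; pos_y_4 = 1.75; pos_z_4 = 8.75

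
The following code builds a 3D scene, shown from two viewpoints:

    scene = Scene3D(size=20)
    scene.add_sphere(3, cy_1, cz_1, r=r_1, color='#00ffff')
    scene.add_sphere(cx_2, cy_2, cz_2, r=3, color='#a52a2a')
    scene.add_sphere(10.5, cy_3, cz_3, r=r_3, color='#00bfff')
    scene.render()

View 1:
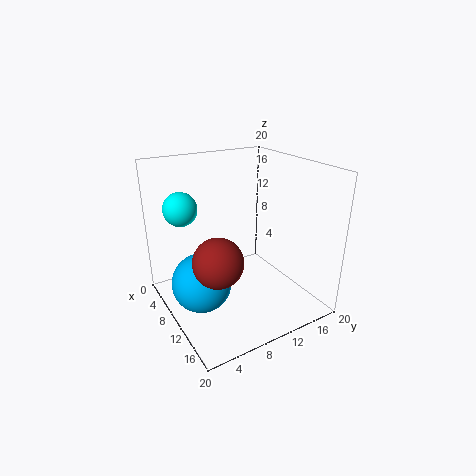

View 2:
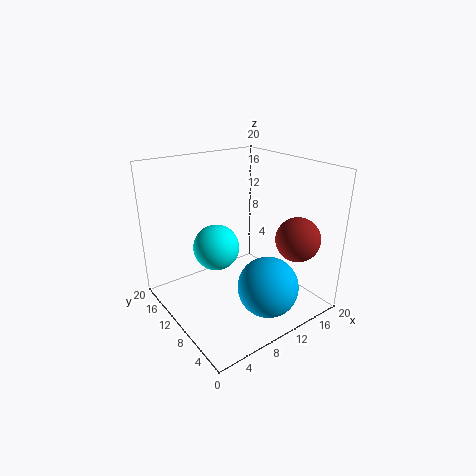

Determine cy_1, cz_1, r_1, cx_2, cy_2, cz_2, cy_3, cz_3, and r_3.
cy_1 = 4.5; cz_1 = 13; r_1 = 2.5; cx_2 = 15.5; cy_2 = 4; cz_2 = 10.5; cy_3 = 4; cz_3 = 5; r_3 = 4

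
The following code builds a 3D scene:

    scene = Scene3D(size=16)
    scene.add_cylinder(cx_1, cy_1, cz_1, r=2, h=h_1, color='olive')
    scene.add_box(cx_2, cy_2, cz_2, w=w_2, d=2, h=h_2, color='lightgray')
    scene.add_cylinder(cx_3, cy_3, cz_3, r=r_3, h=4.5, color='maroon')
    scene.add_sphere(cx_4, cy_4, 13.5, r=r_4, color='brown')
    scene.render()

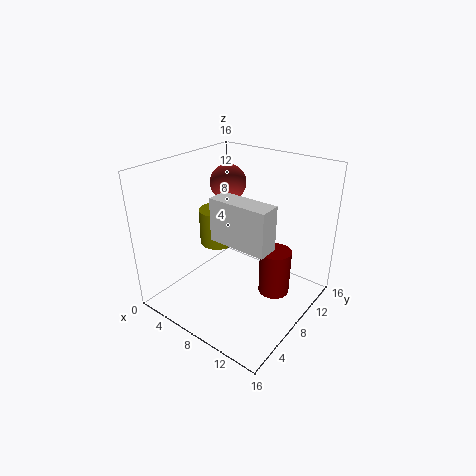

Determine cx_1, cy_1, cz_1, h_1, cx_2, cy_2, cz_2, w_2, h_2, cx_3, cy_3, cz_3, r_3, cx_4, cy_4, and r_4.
cx_1 = 5.5; cy_1 = 7.5; cz_1 = 7; h_1 = 4; cx_2 = 9.5; cy_2 = 2; cz_2 = 11; w_2 = 5.5; h_2 = 4; cx_3 = 14; cy_3 = 6; cz_3 = 5; r_3 = 1.5; cx_4 = 5.5; cy_4 = 9.5; r_4 = 2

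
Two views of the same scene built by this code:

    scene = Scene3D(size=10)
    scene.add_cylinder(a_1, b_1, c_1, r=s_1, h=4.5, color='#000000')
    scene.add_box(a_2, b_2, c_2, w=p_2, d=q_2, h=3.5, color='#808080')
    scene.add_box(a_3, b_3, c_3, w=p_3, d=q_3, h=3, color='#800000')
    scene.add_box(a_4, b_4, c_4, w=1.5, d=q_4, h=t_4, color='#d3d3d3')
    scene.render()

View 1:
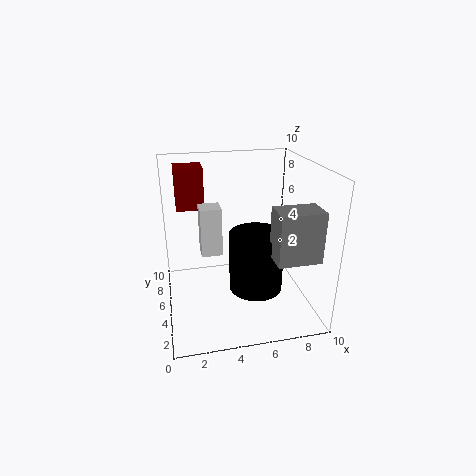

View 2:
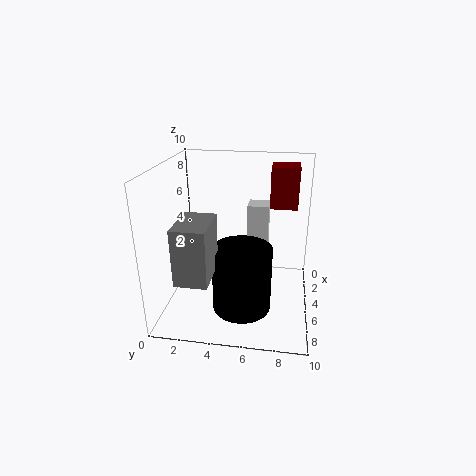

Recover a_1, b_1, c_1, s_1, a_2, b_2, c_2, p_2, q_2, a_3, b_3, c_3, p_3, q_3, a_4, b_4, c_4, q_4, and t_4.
a_1 = 6.5
b_1 = 5.5
c_1 = 0.5
s_1 = 2
a_2 = 7
b_2 = 2
c_2 = 4
p_2 = 3
q_2 = 2
a_3 = 1
b_3 = 7
c_3 = 6.5
p_3 = 2
q_3 = 2
a_4 = 2.5
b_4 = 5.5
c_4 = 3.5
q_4 = 1.5
t_4 = 3.5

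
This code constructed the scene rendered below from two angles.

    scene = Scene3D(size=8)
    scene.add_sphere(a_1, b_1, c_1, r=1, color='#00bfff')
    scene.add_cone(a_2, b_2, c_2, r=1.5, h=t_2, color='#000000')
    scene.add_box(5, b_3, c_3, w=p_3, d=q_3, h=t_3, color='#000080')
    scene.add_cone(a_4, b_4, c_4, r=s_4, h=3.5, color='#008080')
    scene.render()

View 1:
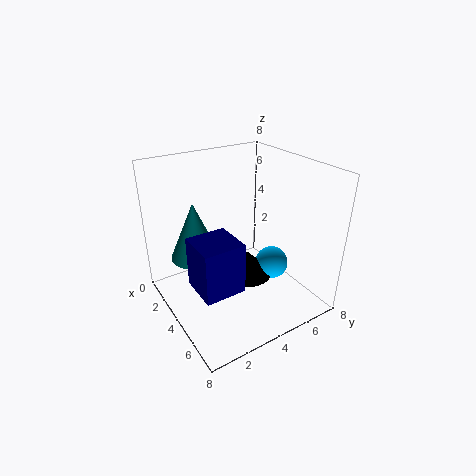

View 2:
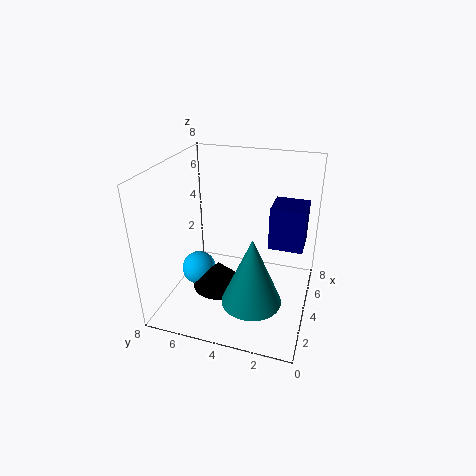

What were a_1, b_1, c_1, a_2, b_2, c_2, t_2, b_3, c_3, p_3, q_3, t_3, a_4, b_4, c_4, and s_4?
a_1 = 4
b_1 = 6.5
c_1 = 1.5
a_2 = 3.5
b_2 = 5
c_2 = 1
t_2 = 1.5
b_3 = 0.5
c_3 = 3
p_3 = 2
q_3 = 2
t_3 = 2.5
a_4 = 1.5
b_4 = 2.5
c_4 = 2
s_4 = 1.5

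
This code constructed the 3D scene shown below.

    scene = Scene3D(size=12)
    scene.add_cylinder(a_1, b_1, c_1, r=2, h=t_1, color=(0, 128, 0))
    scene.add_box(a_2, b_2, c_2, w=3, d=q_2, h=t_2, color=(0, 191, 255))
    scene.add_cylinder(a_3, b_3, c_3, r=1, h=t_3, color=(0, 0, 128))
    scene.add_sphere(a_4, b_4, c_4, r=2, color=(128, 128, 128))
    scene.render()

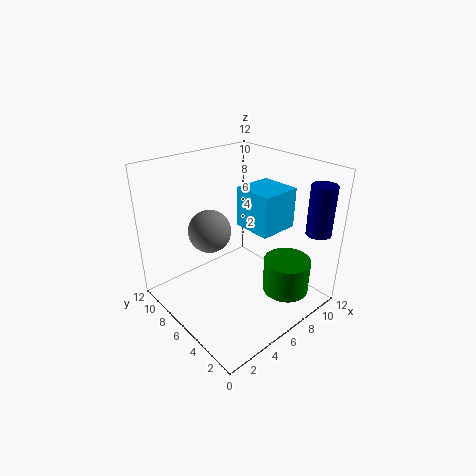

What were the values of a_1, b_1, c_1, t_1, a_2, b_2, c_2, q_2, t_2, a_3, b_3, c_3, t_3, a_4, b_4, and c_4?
a_1 = 9; b_1 = 3; c_1 = 1; t_1 = 3; a_2 = 5; b_2 = 2; c_2 = 8; q_2 = 3; t_2 = 3; a_3 = 10; b_3 = 1; c_3 = 7; t_3 = 4; a_4 = 6; b_4 = 10; c_4 = 5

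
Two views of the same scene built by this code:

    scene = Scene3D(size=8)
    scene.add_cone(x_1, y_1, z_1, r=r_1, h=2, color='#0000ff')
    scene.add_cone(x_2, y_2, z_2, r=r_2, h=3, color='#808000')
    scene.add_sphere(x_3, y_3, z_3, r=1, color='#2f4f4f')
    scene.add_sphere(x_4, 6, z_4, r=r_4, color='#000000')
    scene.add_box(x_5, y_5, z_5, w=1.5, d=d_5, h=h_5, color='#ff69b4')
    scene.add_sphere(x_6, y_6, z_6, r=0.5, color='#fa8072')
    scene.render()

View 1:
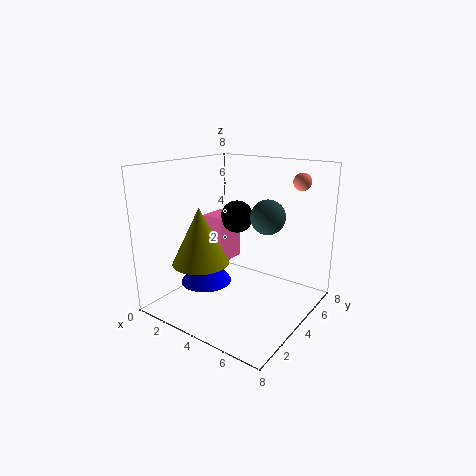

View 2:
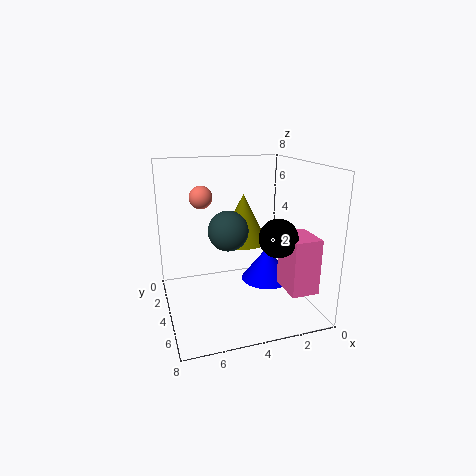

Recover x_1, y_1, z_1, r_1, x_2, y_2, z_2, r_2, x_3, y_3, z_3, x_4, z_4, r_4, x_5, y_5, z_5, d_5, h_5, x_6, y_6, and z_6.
x_1 = 2, y_1 = 3.5, z_1 = 1, r_1 = 1.5, x_2 = 3, y_2 = 2, z_2 = 3, r_2 = 1.5, x_3 = 5, y_3 = 5.5, z_3 = 5, x_4 = 2.5, z_4 = 4.5, r_4 = 1, x_5 = 0.5, y_5 = 5, z_5 = 1.5, d_5 = 2, h_5 = 3, x_6 = 6.5, y_6 = 6.5, z_6 = 7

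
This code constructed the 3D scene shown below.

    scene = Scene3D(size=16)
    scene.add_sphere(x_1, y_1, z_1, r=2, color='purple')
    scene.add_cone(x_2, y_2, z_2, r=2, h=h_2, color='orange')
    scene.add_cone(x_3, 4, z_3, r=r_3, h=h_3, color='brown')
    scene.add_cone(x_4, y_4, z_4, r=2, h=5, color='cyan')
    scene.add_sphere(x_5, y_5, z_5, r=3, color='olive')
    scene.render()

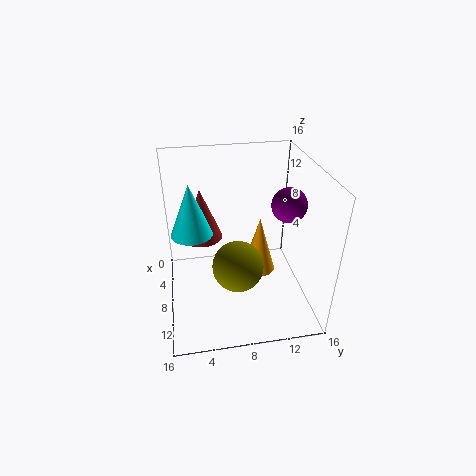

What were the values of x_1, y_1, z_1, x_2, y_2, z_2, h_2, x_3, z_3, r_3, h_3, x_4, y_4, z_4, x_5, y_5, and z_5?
x_1 = 7, y_1 = 14, z_1 = 11, x_2 = 6, y_2 = 11, z_2 = 2, h_2 = 7, x_3 = 10, z_3 = 10, r_3 = 2, h_3 = 5, x_4 = 11, y_4 = 3, z_4 = 11, x_5 = 8, y_5 = 8, z_5 = 4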